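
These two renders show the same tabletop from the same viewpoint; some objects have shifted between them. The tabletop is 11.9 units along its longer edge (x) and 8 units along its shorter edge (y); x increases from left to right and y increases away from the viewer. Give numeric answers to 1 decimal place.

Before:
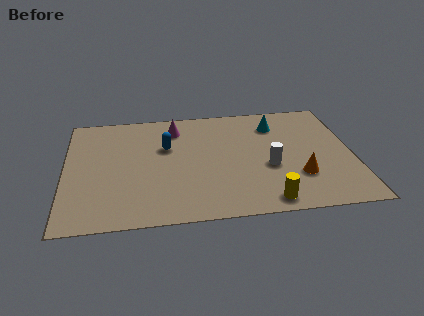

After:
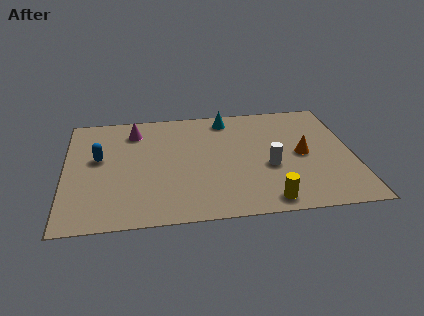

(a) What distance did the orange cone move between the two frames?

1.5

From (9.6, 2.4) to (9.8, 3.9), the orange cone covered √(0.2² + 1.5²) ≈ 1.5 units.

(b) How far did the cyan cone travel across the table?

2.1

The cyan cone was near (8.8, 6.2) before and (6.8, 6.9) after, so it travelled √(2.0² + 0.7²) ≈ 2.1 units.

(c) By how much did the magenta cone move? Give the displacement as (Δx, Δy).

(-1.7, 0.0)

The magenta cone started near (4.6, 6.4) and ended near (2.9, 6.4).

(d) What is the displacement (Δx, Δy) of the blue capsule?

(-2.8, -0.5)

The blue capsule was at about (4.2, 5.1) and moved to about (1.4, 4.6).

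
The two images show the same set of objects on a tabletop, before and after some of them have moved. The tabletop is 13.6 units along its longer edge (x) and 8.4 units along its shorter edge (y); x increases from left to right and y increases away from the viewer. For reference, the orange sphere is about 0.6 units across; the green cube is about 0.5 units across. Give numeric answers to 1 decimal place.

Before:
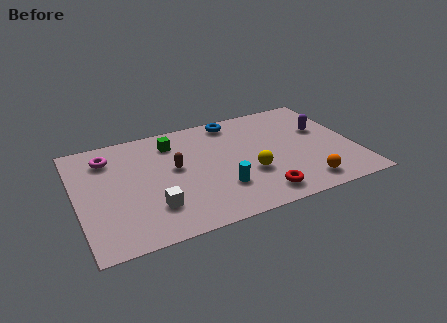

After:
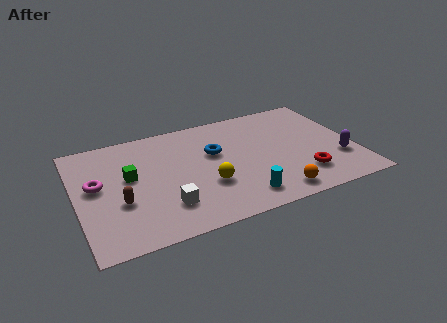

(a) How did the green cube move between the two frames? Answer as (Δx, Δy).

(-2.3, -1.9)

The green cube was at about (4.9, 6.7) and moved to about (2.6, 4.8).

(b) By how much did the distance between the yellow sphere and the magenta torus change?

-2.0

They were about 7.5 units apart before and 5.5 after — 2.0 units closer together.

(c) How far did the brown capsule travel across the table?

3.2

The brown capsule was near (4.8, 4.7) before and (2.0, 3.1) after, so it travelled √(2.8² + 1.6²) ≈ 3.2 units.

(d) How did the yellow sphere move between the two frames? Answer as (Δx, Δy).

(-2.1, -0.1)

The yellow sphere started near (8.3, 3.0) and ended near (6.2, 2.9).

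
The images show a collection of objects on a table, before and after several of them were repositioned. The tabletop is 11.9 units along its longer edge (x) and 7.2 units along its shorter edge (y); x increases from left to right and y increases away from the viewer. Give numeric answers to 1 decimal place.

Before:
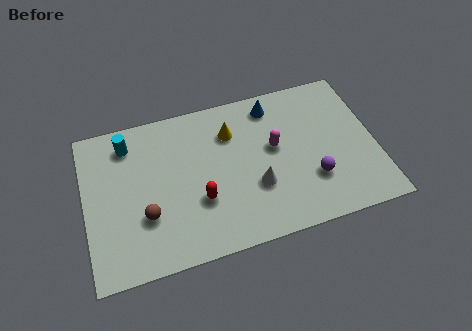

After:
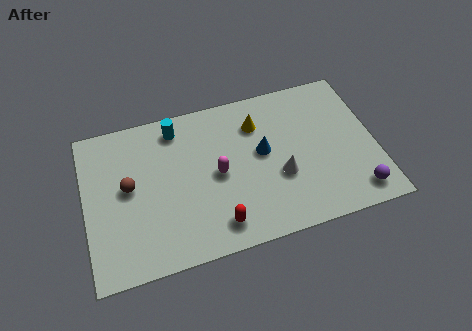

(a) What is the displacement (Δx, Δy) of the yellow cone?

(1.1, 0.1)

The yellow cone was at about (6.1, 5.3) and moved to about (7.2, 5.4).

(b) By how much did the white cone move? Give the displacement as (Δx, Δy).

(1.0, 0.2)

The white cone was at about (6.9, 2.5) and moved to about (7.9, 2.7).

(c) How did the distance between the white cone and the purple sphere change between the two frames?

+1.1

The distance was about 2.3 in the first image and 3.4 in the second, so they moved 1.1 units further apart.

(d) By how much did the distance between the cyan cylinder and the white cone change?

-0.8

The distance was about 6.0 in the first image and 5.2 in the second, so they moved 0.8 units closer together.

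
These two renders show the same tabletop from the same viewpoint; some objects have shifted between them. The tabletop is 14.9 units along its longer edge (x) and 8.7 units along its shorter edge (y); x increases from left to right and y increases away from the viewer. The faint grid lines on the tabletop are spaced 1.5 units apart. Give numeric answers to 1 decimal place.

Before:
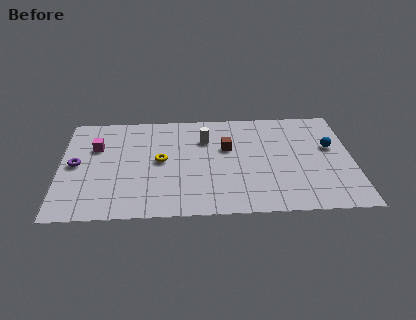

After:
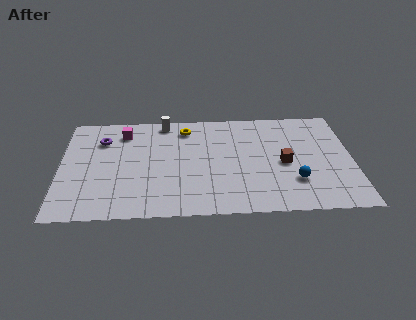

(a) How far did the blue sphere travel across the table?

3.3

From (13.8, 5.2) to (11.9, 2.5), the blue sphere covered √(1.9² + 2.7²) ≈ 3.3 units.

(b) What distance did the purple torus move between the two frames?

2.4

The purple torus moved from about (0.8, 4.4) to (2.1, 6.4), a distance of √(1.3² + 2.0²) ≈ 2.4.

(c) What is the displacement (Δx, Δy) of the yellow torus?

(1.3, 2.7)

From the two frames, the yellow torus sits at roughly (5.1, 4.5) before and (6.4, 7.2) after.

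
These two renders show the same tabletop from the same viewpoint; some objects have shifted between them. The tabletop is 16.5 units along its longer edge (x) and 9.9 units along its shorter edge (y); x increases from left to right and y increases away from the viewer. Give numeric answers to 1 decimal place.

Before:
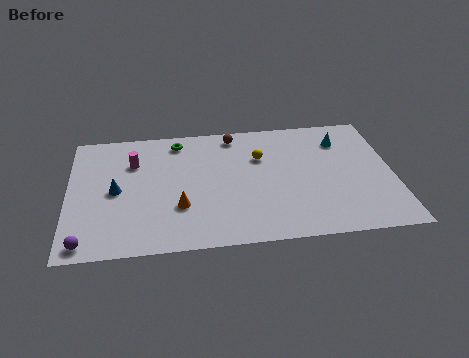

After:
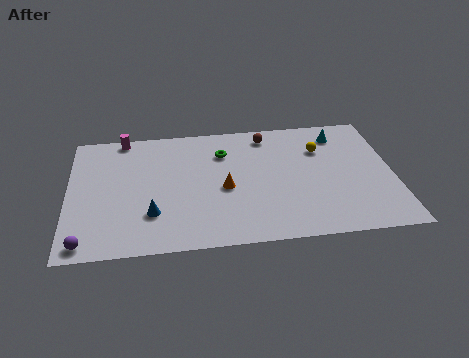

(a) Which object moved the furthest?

the yellow sphere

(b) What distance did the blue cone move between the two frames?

2.7

The blue cone moved from about (2.4, 4.8) to (4.2, 2.8), a distance of √(1.8² + 2.0²) ≈ 2.7.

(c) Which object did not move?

the purple sphere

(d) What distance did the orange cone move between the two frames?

2.6

The orange cone moved from about (5.6, 3.2) to (7.9, 4.4), a distance of √(2.3² + 1.2²) ≈ 2.6.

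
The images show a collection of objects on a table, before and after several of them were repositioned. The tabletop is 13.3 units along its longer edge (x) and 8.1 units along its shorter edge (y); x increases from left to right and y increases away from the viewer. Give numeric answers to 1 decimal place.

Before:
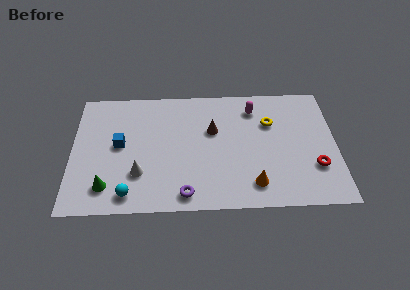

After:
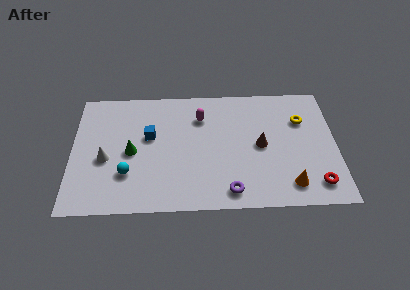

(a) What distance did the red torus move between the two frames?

1.1

The red torus moved from about (12.2, 2.5) to (12.2, 1.4), a distance of √(0.0² + 1.1²) ≈ 1.1.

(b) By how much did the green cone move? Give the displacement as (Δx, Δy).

(1.2, 2.2)

From the two frames, the green cone sits at roughly (1.8, 1.6) before and (3.0, 3.8) after.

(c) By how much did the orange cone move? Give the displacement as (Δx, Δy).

(1.8, -0.1)

The orange cone was at about (9.1, 1.5) and moved to about (10.9, 1.4).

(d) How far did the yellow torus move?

1.6

The yellow torus moved from about (10.0, 5.5) to (11.6, 5.6), a distance of √(1.6² + 0.1²) ≈ 1.6.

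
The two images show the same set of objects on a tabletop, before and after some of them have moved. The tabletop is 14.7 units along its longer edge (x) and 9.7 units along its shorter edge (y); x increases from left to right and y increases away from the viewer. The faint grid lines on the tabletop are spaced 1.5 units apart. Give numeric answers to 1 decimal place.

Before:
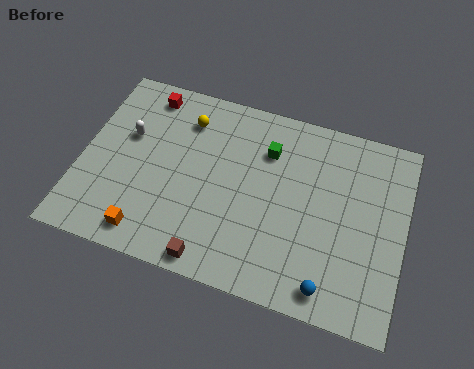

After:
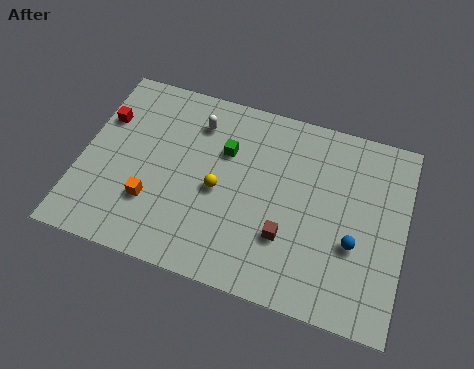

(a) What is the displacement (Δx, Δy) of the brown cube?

(3.1, 2.1)

From the two frames, the brown cube sits at roughly (6.4, 0.9) before and (9.5, 3.0) after.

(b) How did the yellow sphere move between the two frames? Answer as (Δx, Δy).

(1.8, -3.2)

The yellow sphere was at about (4.5, 7.6) and moved to about (6.3, 4.4).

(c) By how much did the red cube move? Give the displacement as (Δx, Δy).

(-1.8, -1.8)

From the two frames, the red cube sits at roughly (2.6, 8.4) before and (0.8, 6.6) after.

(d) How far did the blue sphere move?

2.6

The blue sphere was near (11.6, 1.2) before and (12.5, 3.6) after, so it travelled √(0.9² + 2.4²) ≈ 2.6 units.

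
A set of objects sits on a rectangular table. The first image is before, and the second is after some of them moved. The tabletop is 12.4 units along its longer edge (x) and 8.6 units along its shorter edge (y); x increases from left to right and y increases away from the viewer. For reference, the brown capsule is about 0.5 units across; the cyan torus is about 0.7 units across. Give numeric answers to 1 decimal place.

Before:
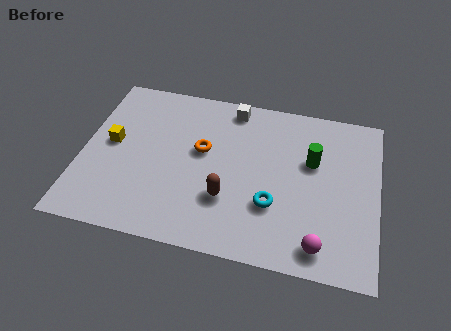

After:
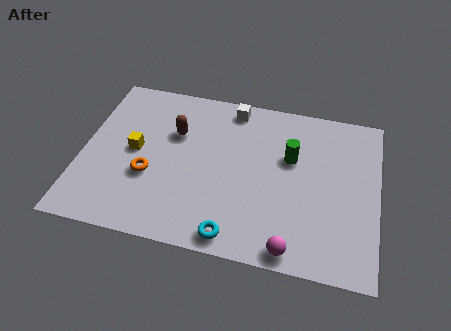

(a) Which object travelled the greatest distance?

the brown capsule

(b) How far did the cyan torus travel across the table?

2.4

From (8.1, 2.8) to (6.6, 0.9), the cyan torus covered √(1.5² + 1.9²) ≈ 2.4 units.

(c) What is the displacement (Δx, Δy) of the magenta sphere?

(-1.1, -0.4)

The magenta sphere started near (10.1, 1.2) and ended near (9.0, 0.8).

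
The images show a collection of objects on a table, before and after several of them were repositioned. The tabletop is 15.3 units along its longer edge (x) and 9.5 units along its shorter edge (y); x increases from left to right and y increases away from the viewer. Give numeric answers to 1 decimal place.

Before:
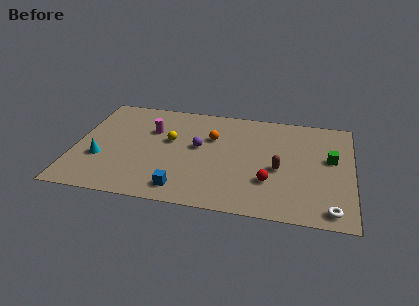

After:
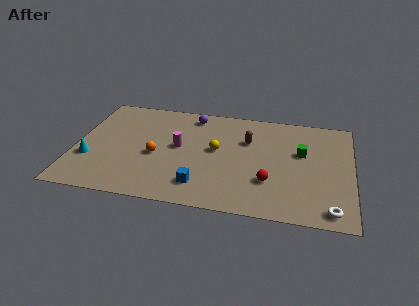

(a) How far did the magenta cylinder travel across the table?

2.1

The magenta cylinder moved from about (4.1, 6.4) to (5.7, 5.1), a distance of √(1.6² + 1.3²) ≈ 2.1.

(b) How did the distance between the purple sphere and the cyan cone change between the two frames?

+1.7

They were about 5.7 units apart before and 7.4 after — 1.7 units further apart.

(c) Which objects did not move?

the white torus and the red sphere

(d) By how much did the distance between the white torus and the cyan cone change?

+0.6

They were about 12.9 units apart before and 13.5 after — 0.6 units further apart.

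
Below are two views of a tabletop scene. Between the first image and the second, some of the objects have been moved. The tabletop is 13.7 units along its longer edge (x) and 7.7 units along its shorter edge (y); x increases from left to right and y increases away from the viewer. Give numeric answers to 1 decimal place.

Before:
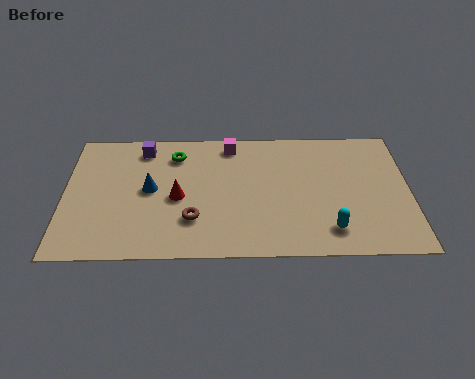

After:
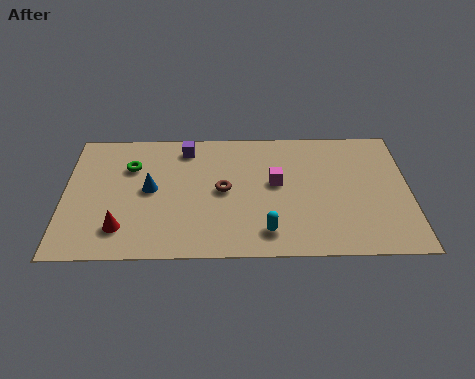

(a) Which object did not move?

the blue cone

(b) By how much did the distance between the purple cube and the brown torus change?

-1.7

They were about 4.7 units apart before and 3.0 after — 1.7 units closer together.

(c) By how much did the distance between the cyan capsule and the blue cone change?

-2.2

They were about 7.5 units apart before and 5.3 after — 2.2 units closer together.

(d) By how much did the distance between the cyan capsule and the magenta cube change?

-3.6

They were about 6.5 units apart before and 2.9 after — 3.6 units closer together.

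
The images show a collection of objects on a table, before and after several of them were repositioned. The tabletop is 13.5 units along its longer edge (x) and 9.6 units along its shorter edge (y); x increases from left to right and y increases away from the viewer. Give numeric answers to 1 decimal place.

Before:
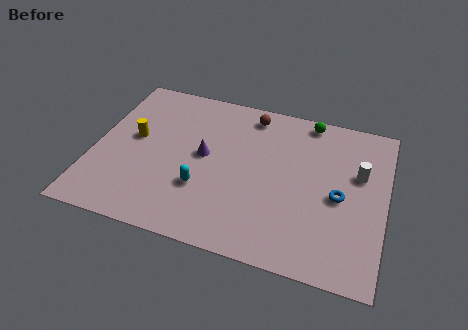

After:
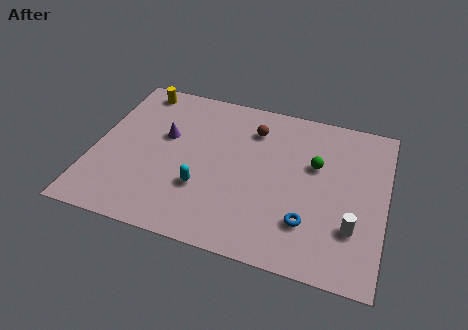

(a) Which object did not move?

the cyan capsule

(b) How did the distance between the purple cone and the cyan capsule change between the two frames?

+1.4

They were about 2.0 units apart before and 3.4 after — 1.4 units further apart.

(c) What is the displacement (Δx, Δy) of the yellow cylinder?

(-0.2, 3.2)

From the two frames, the yellow cylinder sits at roughly (1.8, 5.3) before and (1.6, 8.5) after.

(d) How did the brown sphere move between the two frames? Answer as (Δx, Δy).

(0.2, -0.9)

The brown sphere started near (7.0, 8.3) and ended near (7.2, 7.4).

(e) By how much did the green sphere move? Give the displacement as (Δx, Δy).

(0.5, -2.7)

The green sphere started near (9.7, 8.7) and ended near (10.2, 6.0).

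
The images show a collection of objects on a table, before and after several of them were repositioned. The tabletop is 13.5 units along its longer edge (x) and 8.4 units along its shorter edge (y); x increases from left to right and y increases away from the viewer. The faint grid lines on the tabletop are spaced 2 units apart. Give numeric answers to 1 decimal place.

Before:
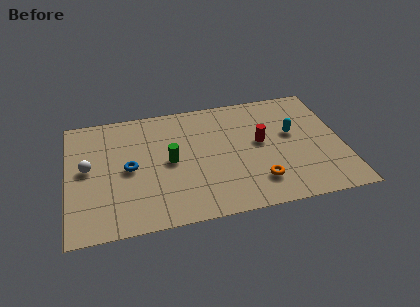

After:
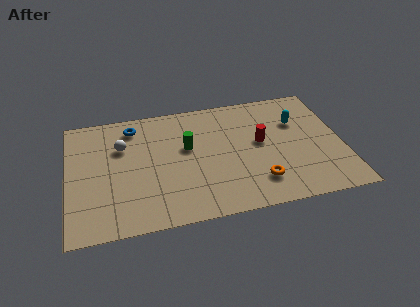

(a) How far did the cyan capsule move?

0.9

From (11.1, 4.9) to (11.4, 5.7), the cyan capsule covered √(0.3² + 0.8²) ≈ 0.9 units.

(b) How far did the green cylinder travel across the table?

1.2

The green cylinder was near (5.0, 4.2) before and (5.9, 5.0) after, so it travelled √(0.9² + 0.8²) ≈ 1.2 units.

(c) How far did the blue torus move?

2.9

The blue torus moved from about (3.0, 4.1) to (3.3, 7.0), a distance of √(0.3² + 2.9²) ≈ 2.9.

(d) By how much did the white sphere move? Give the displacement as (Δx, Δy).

(1.7, 1.2)

The white sphere started near (1.0, 4.5) and ended near (2.7, 5.7).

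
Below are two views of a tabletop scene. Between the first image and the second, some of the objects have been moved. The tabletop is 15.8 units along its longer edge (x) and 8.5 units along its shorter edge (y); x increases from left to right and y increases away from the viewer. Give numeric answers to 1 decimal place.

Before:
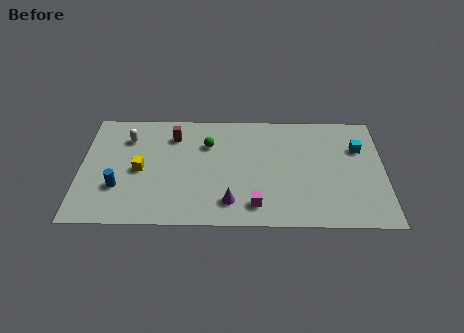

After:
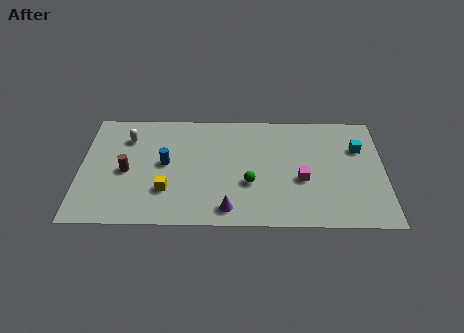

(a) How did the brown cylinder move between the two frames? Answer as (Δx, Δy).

(-2.4, -2.7)

The brown cylinder started near (4.8, 6.6) and ended near (2.4, 3.9).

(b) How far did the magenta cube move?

3.1

The magenta cube moved from about (9.1, 1.5) to (11.5, 3.4), a distance of √(2.4² + 1.9²) ≈ 3.1.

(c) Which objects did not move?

the cyan cube and the white capsule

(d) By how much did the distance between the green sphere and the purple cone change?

-2.3

The distance was about 4.5 in the first image and 2.2 in the second, so they moved 2.3 units closer together.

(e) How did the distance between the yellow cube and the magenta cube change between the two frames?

+0.6

They were about 6.5 units apart before and 7.1 after — 0.6 units further apart.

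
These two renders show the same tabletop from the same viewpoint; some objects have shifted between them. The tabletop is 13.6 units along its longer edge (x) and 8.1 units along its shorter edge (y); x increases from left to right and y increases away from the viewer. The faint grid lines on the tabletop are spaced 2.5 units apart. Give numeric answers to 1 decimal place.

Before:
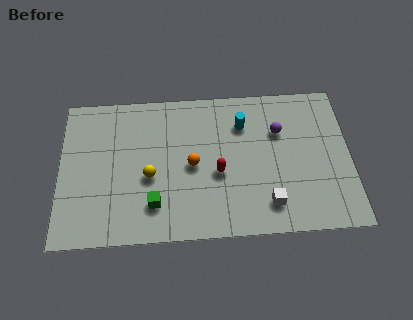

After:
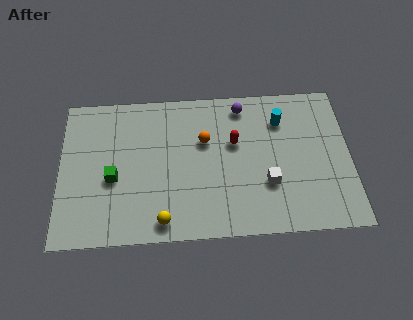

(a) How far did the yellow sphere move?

2.5

The yellow sphere was near (4.2, 3.4) before and (4.8, 1.0) after, so it travelled √(0.6² + 2.4²) ≈ 2.5 units.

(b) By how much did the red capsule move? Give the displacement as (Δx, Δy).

(0.8, 1.6)

The red capsule started near (7.4, 3.4) and ended near (8.2, 5.0).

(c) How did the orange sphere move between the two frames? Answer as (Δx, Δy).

(0.6, 1.3)

From the two frames, the orange sphere sits at roughly (6.2, 3.9) before and (6.8, 5.2) after.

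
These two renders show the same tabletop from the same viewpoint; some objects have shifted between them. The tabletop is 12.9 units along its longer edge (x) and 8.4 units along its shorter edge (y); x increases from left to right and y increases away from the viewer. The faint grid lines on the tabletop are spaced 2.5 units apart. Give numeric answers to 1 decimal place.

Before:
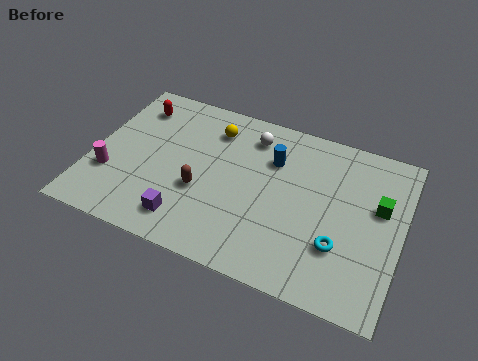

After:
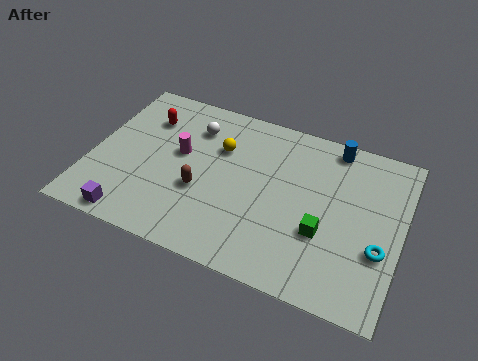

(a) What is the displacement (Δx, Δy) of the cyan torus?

(1.6, 0.4)

The cyan torus started near (10.5, 2.6) and ended near (12.1, 3.0).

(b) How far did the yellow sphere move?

1.0

From (4.8, 6.6) to (5.2, 5.7), the yellow sphere covered √(0.4² + 0.9²) ≈ 1.0 units.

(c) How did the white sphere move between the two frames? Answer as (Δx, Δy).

(-2.4, -0.4)

The white sphere started near (6.4, 6.8) and ended near (4.0, 6.4).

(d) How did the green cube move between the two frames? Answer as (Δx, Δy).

(-2.1, -2.1)

From the two frames, the green cube sits at roughly (11.9, 5.1) before and (9.8, 3.0) after.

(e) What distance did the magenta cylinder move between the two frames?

3.4

From (0.9, 2.7) to (3.6, 4.8), the magenta cylinder covered √(2.7² + 2.1²) ≈ 3.4 units.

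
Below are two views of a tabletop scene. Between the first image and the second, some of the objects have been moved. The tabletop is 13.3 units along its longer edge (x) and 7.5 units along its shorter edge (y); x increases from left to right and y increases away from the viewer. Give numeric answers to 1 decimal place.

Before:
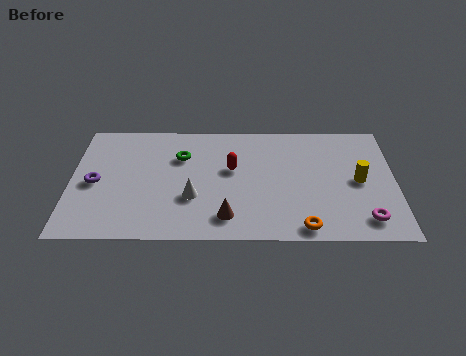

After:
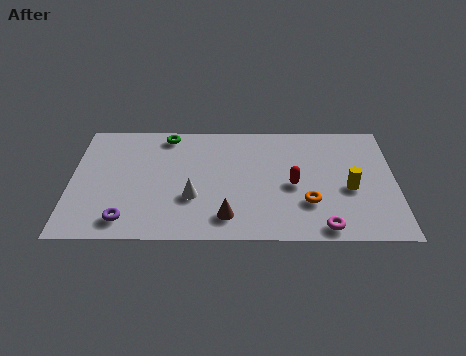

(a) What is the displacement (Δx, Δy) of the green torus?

(-0.6, 1.4)

The green torus started near (4.5, 5.2) and ended near (3.9, 6.6).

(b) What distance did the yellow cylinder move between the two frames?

0.6

From (11.8, 3.7) to (11.4, 3.2), the yellow cylinder covered √(0.4² + 0.5²) ≈ 0.6 units.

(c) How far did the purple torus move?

2.6

The purple torus was near (1.0, 3.5) before and (2.3, 1.2) after, so it travelled √(1.3² + 2.3²) ≈ 2.6 units.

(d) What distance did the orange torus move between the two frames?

1.5

The orange torus was near (9.5, 0.8) before and (9.7, 2.3) after, so it travelled √(0.2² + 1.5²) ≈ 1.5 units.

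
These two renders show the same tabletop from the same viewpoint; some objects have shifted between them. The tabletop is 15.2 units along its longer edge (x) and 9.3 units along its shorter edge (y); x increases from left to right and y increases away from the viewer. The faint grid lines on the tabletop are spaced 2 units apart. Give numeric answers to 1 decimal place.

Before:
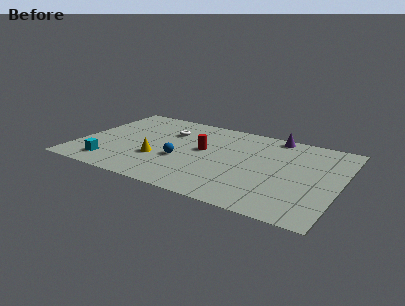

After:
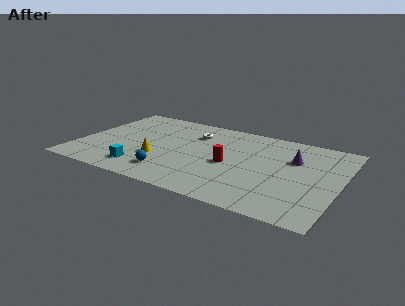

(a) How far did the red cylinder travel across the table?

2.0

The red cylinder moved from about (7.2, 5.2) to (8.9, 4.2), a distance of √(1.7² + 1.0²) ≈ 2.0.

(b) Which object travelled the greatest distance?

the purple cone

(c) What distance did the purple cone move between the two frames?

2.7

The purple cone moved from about (11.0, 8.5) to (12.4, 6.2), a distance of √(1.4² + 2.3²) ≈ 2.7.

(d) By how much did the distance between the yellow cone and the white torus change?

+0.6

They were about 3.4 units apart before and 4.0 after — 0.6 units further apart.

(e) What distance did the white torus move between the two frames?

1.5

From (4.9, 6.6) to (6.4, 6.9), the white torus covered √(1.5² + 0.3²) ≈ 1.5 units.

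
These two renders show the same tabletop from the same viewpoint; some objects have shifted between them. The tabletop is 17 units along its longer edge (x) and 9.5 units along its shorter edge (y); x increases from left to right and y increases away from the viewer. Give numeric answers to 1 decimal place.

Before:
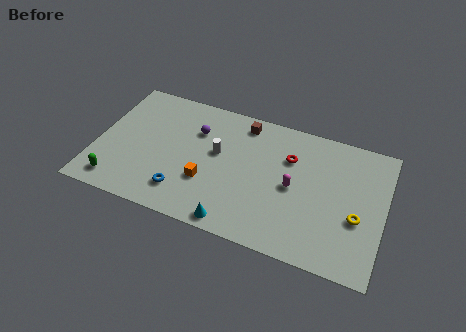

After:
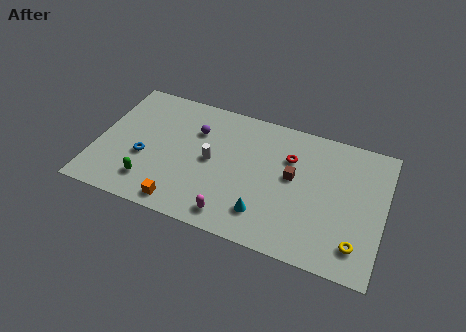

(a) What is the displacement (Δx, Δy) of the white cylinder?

(-0.3, -0.7)

The white cylinder was at about (7.1, 5.5) and moved to about (6.8, 4.8).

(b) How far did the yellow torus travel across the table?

1.8

From (15.5, 3.7) to (15.6, 1.9), the yellow torus covered √(0.1² + 1.8²) ≈ 1.8 units.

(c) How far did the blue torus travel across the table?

3.0

From (5.4, 2.0) to (2.9, 3.7), the blue torus covered √(2.5² + 1.7²) ≈ 3.0 units.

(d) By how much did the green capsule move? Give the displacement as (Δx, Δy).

(1.9, 0.6)

The green capsule started near (1.5, 1.4) and ended near (3.4, 2.0).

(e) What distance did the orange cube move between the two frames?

2.5

From (6.7, 3.2) to (5.4, 1.1), the orange cube covered √(1.3² + 2.1²) ≈ 2.5 units.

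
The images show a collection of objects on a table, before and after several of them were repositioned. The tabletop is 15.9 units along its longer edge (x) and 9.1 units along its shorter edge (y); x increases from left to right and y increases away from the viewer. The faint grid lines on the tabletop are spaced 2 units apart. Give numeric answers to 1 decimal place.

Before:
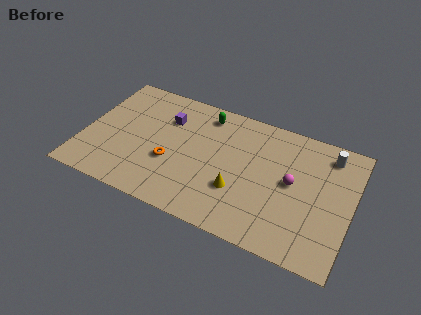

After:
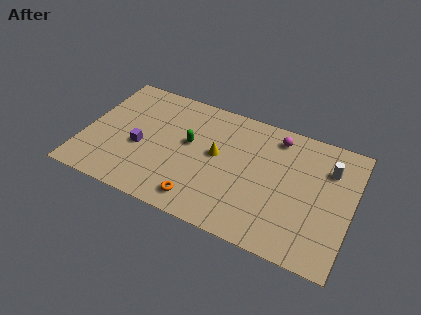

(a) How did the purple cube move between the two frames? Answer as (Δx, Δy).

(-1.3, -2.7)

The purple cube started near (4.7, 6.5) and ended near (3.4, 3.8).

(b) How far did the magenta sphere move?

3.1

The magenta sphere moved from about (12.4, 4.8) to (11.2, 7.7), a distance of √(1.2² + 2.9²) ≈ 3.1.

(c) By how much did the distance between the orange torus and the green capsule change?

-0.6

Before: roughly 4.6 units apart; after: 4.0. That's 0.6 units closer together.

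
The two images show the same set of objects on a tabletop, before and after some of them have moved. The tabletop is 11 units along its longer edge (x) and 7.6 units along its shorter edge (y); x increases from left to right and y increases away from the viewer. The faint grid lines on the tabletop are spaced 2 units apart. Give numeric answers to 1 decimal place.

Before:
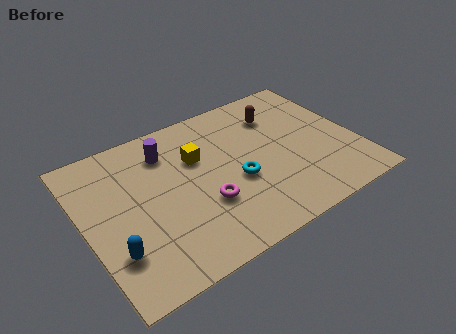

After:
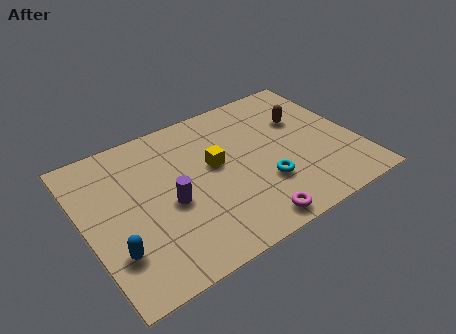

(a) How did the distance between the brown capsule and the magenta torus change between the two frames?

+0.4

The distance was about 4.8 in the first image and 5.2 in the second, so they moved 0.4 units further apart.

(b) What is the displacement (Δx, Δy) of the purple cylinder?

(-0.3, -2.6)

From the two frames, the purple cylinder sits at roughly (3.6, 5.9) before and (3.3, 3.3) after.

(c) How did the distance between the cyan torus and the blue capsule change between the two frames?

+0.9

Before: roughly 5.2 units apart; after: 6.1. That's 0.9 units further apart.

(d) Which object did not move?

the blue capsule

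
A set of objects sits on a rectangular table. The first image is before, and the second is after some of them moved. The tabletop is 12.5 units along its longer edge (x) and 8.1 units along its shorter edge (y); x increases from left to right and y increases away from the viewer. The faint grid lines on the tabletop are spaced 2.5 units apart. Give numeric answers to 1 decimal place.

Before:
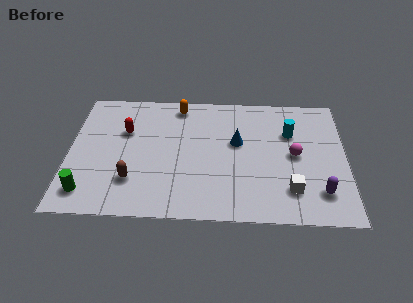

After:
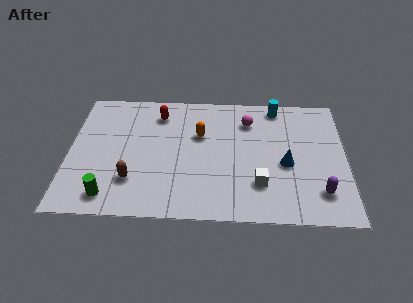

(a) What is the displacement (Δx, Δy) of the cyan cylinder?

(-0.6, 1.7)

The cyan cylinder started near (10.0, 5.5) and ended near (9.4, 7.2).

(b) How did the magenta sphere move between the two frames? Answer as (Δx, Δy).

(-2.1, 2.1)

From the two frames, the magenta sphere sits at roughly (10.2, 4.1) before and (8.1, 6.2) after.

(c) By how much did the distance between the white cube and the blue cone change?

-2.0

They were about 3.8 units apart before and 1.8 after — 2.0 units closer together.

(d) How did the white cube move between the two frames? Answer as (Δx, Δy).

(-1.4, 0.3)

The white cube started near (10.0, 1.9) and ended near (8.6, 2.2).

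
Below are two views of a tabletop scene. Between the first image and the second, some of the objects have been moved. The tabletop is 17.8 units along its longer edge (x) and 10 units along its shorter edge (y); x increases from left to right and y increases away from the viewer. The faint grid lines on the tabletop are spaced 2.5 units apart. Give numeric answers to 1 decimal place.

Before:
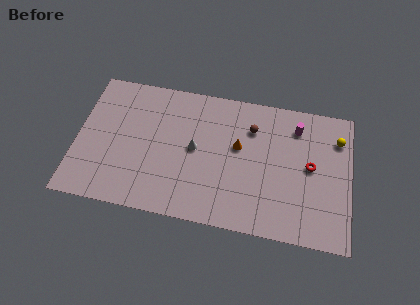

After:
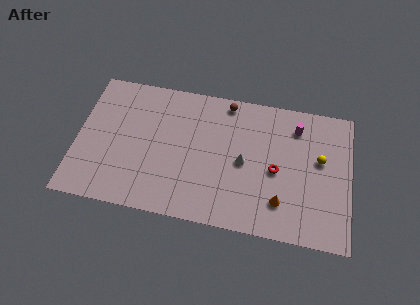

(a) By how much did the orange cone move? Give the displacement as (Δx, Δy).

(2.9, -3.5)

From the two frames, the orange cone sits at roughly (10.5, 5.9) before and (13.4, 2.4) after.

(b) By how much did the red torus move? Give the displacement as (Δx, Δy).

(-2.2, -0.7)

The red torus was at about (15.2, 5.3) and moved to about (13.0, 4.6).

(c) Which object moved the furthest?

the orange cone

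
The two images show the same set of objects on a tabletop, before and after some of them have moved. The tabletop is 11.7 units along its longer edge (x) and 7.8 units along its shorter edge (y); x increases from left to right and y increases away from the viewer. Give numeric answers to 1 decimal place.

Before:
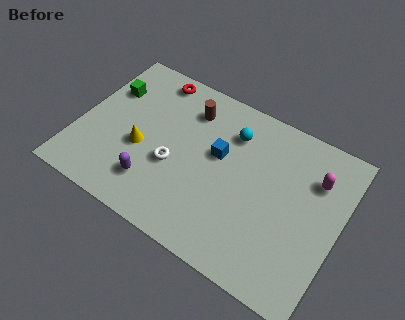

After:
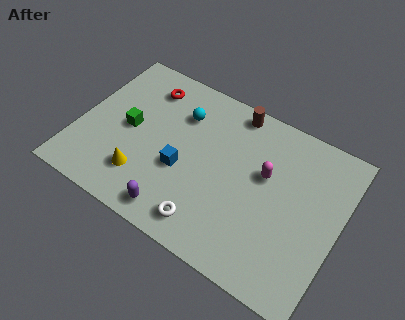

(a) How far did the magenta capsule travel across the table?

2.3

From (10.4, 5.6) to (8.3, 4.7), the magenta capsule covered √(2.1² + 0.9²) ≈ 2.3 units.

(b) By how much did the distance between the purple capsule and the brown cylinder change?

+1.8

Before: roughly 4.4 units apart; after: 6.2. That's 1.8 units further apart.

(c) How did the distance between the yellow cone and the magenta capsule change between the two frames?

-2.1

The distance was about 7.9 in the first image and 5.8 in the second, so they moved 2.1 units closer together.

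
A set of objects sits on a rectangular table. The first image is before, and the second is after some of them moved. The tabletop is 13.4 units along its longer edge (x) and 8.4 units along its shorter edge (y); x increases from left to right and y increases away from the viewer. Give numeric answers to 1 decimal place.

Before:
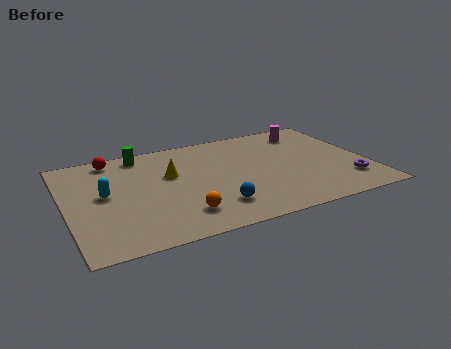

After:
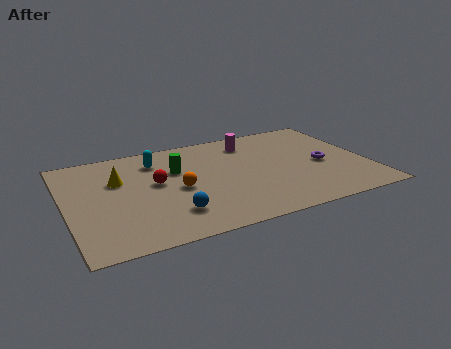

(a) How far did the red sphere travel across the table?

3.2

From (2.3, 7.4) to (4.0, 4.7), the red sphere covered √(1.7² + 2.7²) ≈ 3.2 units.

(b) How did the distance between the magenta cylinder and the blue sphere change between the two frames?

-0.7

The distance was about 7.0 in the first image and 6.3 in the second, so they moved 0.7 units closer together.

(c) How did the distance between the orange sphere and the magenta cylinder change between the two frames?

-3.6

Before: roughly 8.2 units apart; after: 4.6. That's 3.6 units closer together.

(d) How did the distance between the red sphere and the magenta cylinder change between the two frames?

-3.9

Before: roughly 8.9 units apart; after: 5.0. That's 3.9 units closer together.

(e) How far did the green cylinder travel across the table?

2.4

The green cylinder moved from about (3.6, 7.4) to (5.0, 5.5), a distance of √(1.4² + 1.9²) ≈ 2.4.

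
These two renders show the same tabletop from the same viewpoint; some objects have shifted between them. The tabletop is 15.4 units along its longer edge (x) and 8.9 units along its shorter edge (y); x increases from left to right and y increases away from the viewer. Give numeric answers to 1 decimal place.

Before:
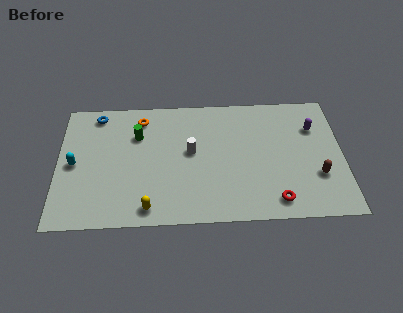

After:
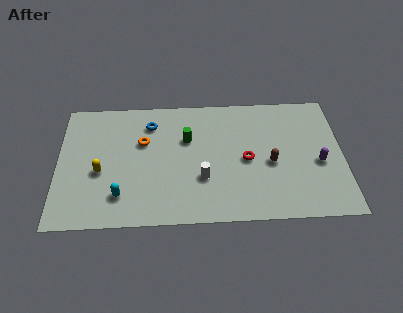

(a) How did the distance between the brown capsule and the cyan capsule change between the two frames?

-4.9

They were about 13.2 units apart before and 8.3 after — 4.9 units closer together.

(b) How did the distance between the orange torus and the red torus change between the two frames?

-3.6

They were about 9.4 units apart before and 5.8 after — 3.6 units closer together.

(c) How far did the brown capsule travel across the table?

2.7

From (14.0, 2.9) to (11.5, 3.9), the brown capsule covered √(2.5² + 1.0²) ≈ 2.7 units.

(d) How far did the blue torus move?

3.0

The blue torus moved from about (2.1, 7.8) to (5.0, 7.0), a distance of √(2.9² + 0.8²) ≈ 3.0.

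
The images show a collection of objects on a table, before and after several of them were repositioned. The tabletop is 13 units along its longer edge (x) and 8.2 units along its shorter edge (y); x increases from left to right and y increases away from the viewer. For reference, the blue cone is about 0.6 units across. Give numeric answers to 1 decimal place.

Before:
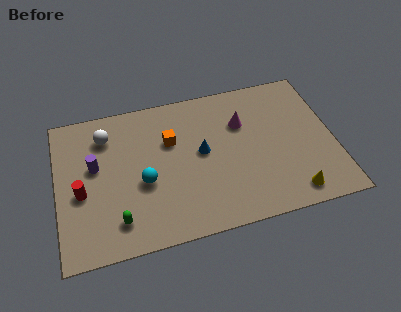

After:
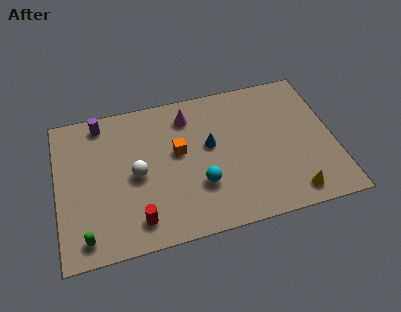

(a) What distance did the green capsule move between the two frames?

1.6

The green capsule was near (2.7, 1.6) before and (1.2, 1.1) after, so it travelled √(1.5² + 0.5²) ≈ 1.6 units.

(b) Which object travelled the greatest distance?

the red cylinder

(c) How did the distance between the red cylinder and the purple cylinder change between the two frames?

+4.5

Before: roughly 1.5 units apart; after: 6.0. That's 4.5 units further apart.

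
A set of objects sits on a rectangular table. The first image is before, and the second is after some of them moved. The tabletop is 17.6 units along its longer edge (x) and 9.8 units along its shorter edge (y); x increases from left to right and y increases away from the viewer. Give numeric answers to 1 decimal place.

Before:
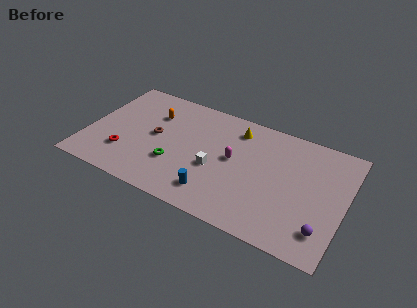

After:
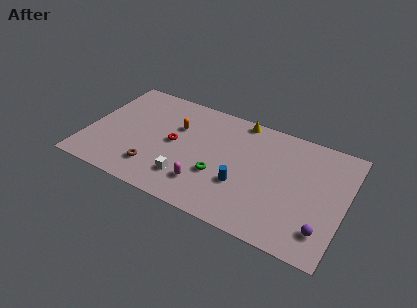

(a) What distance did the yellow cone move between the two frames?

1.0

The yellow cone was near (9.9, 8.0) before and (10.0, 9.0) after, so it travelled √(0.1² + 1.0²) ≈ 1.0 units.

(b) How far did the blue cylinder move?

2.3

The blue cylinder was near (9.1, 1.9) before and (10.8, 3.4) after, so it travelled √(1.7² + 1.5²) ≈ 2.3 units.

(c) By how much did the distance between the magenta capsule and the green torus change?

-2.9

They were about 4.3 units apart before and 1.4 after — 2.9 units closer together.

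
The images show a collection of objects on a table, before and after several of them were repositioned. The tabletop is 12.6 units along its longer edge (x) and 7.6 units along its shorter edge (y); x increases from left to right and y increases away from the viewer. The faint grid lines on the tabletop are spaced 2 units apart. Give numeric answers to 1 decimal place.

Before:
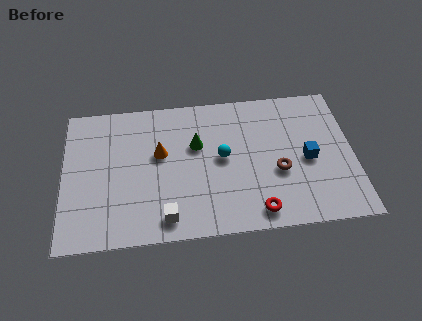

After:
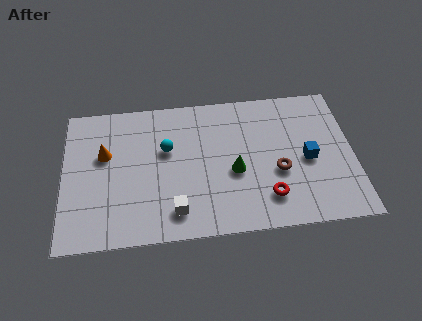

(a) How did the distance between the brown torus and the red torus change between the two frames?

-0.8

Before: roughly 2.2 units apart; after: 1.4. That's 0.8 units closer together.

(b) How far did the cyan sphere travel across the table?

2.5

The cyan sphere was near (6.9, 4.0) before and (4.5, 4.7) after, so it travelled √(2.4² + 0.7²) ≈ 2.5 units.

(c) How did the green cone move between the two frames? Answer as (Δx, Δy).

(1.6, -1.6)

From the two frames, the green cone sits at roughly (5.8, 4.8) before and (7.4, 3.2) after.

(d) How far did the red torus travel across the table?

0.9

From (8.3, 1.0) to (8.8, 1.7), the red torus covered √(0.5² + 0.7²) ≈ 0.9 units.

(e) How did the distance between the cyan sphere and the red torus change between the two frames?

+1.9

They were about 3.3 units apart before and 5.2 after — 1.9 units further apart.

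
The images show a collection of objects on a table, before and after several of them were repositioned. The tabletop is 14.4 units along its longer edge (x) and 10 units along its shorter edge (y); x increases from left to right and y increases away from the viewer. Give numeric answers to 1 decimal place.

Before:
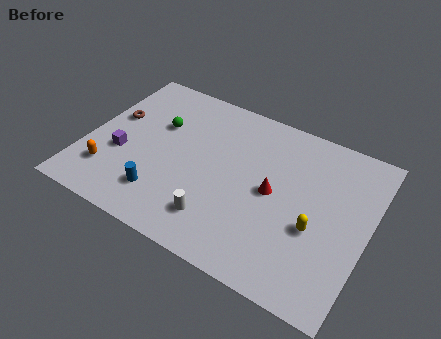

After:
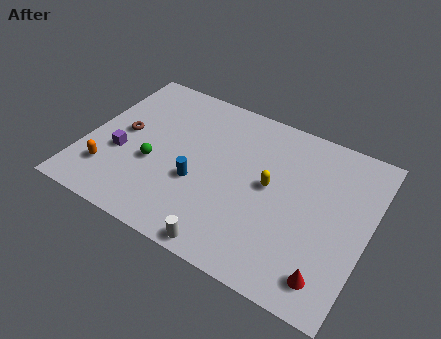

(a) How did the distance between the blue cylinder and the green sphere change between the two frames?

-2.1

They were about 4.4 units apart before and 2.3 after — 2.1 units closer together.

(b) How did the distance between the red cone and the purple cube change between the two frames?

+3.4

Before: roughly 7.8 units apart; after: 11.2. That's 3.4 units further apart.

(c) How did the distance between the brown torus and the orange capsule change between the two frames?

-0.8

They were about 3.6 units apart before and 2.8 after — 0.8 units closer together.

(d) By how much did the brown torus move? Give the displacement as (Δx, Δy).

(0.7, -0.8)

The brown torus started near (1.1, 6.0) and ended near (1.8, 5.2).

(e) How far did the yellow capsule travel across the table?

2.9

From (11.9, 3.9) to (9.4, 5.3), the yellow capsule covered √(2.5² + 1.4²) ≈ 2.9 units.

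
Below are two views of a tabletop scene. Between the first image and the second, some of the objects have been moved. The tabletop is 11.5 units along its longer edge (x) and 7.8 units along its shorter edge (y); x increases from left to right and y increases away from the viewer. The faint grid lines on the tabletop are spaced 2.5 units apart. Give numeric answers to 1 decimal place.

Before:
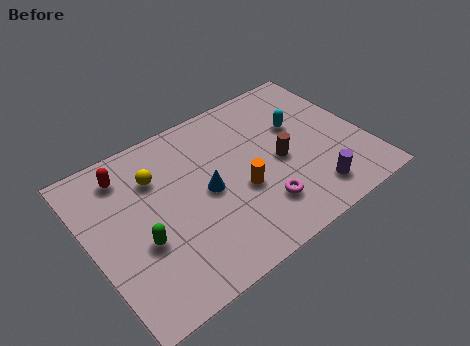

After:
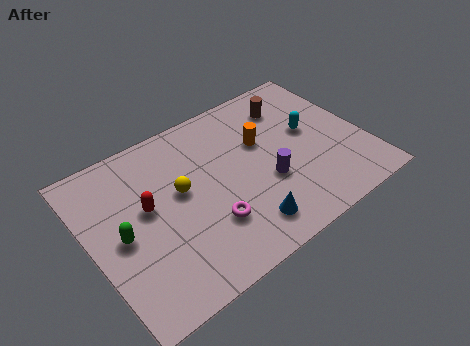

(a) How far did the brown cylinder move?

2.7

The brown cylinder moved from about (7.9, 3.6) to (8.9, 6.1), a distance of √(1.0² + 2.5²) ≈ 2.7.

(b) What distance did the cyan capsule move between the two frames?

0.6

The cyan capsule moved from about (9.0, 4.9) to (9.4, 4.4), a distance of √(0.4² + 0.5²) ≈ 0.6.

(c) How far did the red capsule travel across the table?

2.1

From (1.9, 6.4) to (2.4, 4.4), the red capsule covered √(0.5² + 2.0²) ≈ 2.1 units.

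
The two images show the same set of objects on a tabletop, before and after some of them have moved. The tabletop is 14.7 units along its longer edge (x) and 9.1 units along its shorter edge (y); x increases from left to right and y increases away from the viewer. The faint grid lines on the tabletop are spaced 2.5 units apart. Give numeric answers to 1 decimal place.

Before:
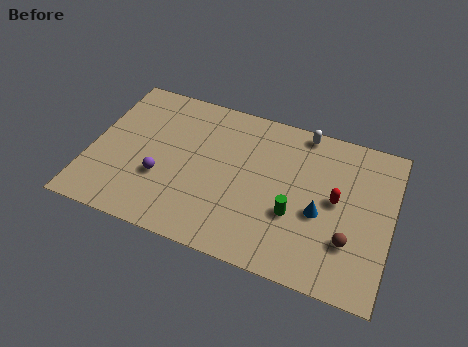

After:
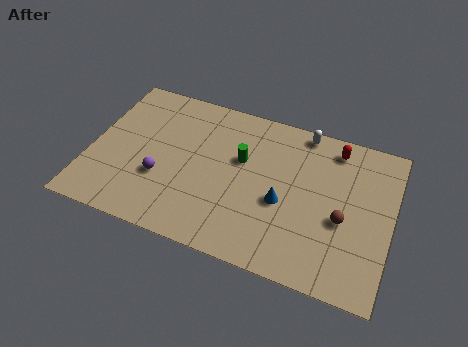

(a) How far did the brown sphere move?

1.2

The brown sphere was near (12.8, 2.7) before and (12.4, 3.8) after, so it travelled √(0.4² + 1.1²) ≈ 1.2 units.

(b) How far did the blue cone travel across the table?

1.8

The blue cone was near (11.3, 3.8) before and (9.5, 3.8) after, so it travelled √(1.8² + 0.0²) ≈ 1.8 units.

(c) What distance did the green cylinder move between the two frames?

3.6

The green cylinder was near (10.1, 3.3) before and (7.3, 5.6) after, so it travelled √(2.8² + 2.3²) ≈ 3.6 units.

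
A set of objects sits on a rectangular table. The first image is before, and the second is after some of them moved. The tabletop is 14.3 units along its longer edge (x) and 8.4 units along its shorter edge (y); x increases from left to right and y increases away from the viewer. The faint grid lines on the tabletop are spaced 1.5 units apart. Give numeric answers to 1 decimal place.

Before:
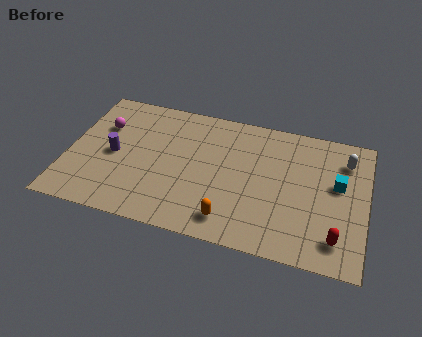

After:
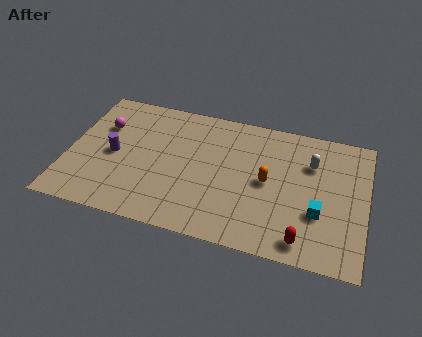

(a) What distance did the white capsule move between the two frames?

1.7

The white capsule was near (13.2, 6.5) before and (11.6, 5.9) after, so it travelled √(1.6² + 0.6²) ≈ 1.7 units.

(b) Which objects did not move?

the purple cylinder and the magenta sphere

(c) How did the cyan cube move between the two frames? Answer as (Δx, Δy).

(-0.8, -2.0)

The cyan cube was at about (12.9, 4.9) and moved to about (12.1, 2.9).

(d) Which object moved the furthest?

the orange capsule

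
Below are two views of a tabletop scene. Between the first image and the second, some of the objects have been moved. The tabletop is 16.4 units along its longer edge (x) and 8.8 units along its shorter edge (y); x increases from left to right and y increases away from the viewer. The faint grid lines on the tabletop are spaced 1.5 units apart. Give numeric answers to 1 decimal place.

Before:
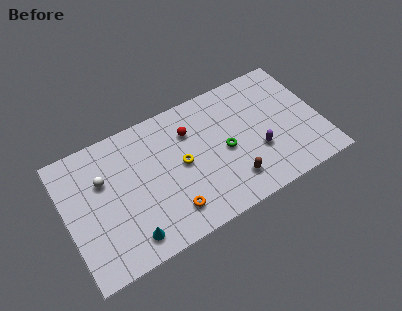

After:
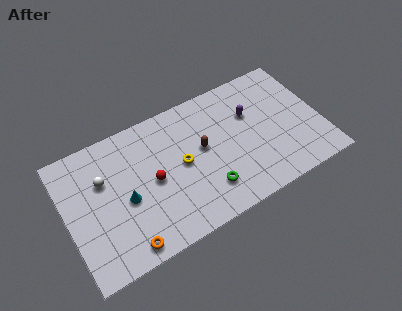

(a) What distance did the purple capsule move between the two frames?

2.7

The purple capsule moved from about (12.2, 3.1) to (12.1, 5.8), a distance of √(0.1² + 2.7²) ≈ 2.7.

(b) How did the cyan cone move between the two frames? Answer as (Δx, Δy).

(0.1, 2.5)

The cyan cone was at about (3.6, 1.4) and moved to about (3.7, 3.9).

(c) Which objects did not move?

the white sphere and the yellow torus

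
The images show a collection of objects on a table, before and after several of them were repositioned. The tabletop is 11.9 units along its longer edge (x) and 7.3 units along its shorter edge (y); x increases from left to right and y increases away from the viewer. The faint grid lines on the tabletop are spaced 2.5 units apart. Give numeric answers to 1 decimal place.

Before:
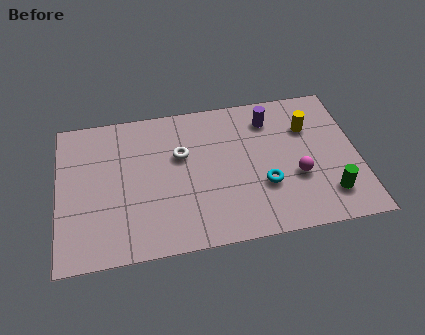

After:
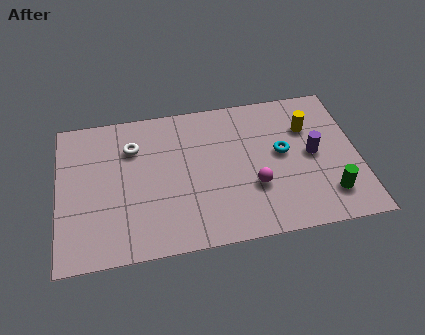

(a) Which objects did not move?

the green cylinder and the yellow cylinder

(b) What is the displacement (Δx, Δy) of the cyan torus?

(0.8, 1.5)

The cyan torus was at about (8.1, 2.5) and moved to about (8.9, 4.0).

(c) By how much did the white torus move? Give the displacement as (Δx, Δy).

(-1.9, 0.7)

The white torus was at about (4.9, 4.6) and moved to about (3.0, 5.3).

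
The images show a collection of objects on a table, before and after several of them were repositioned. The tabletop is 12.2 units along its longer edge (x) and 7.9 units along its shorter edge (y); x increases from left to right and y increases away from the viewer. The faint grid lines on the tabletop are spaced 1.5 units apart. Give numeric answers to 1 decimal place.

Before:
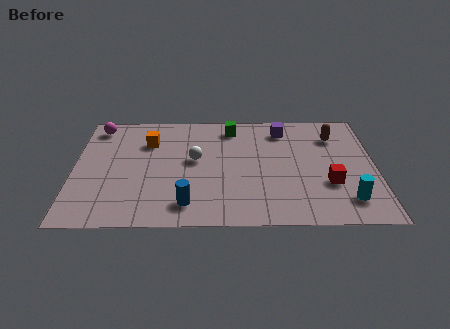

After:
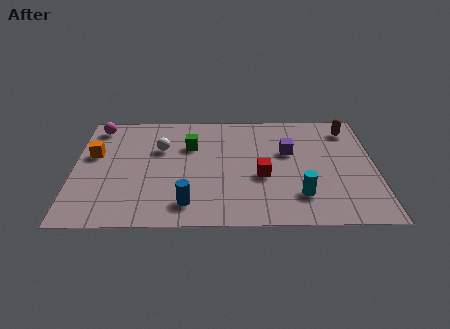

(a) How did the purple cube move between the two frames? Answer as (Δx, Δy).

(0.2, -1.6)

The purple cube started near (8.5, 6.5) and ended near (8.7, 4.9).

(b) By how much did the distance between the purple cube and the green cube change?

+1.9

Before: roughly 2.1 units apart; after: 4.0. That's 1.9 units further apart.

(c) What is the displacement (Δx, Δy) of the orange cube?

(-2.2, -0.9)

From the two frames, the orange cube sits at roughly (3.0, 5.7) before and (0.8, 4.8) after.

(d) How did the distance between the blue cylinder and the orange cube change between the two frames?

+0.5

The distance was about 4.6 in the first image and 5.1 in the second, so they moved 0.5 units further apart.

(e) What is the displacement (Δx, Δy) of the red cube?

(-2.7, 0.5)

The red cube started near (10.3, 2.7) and ended near (7.6, 3.2).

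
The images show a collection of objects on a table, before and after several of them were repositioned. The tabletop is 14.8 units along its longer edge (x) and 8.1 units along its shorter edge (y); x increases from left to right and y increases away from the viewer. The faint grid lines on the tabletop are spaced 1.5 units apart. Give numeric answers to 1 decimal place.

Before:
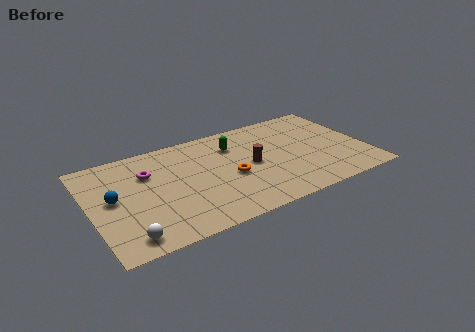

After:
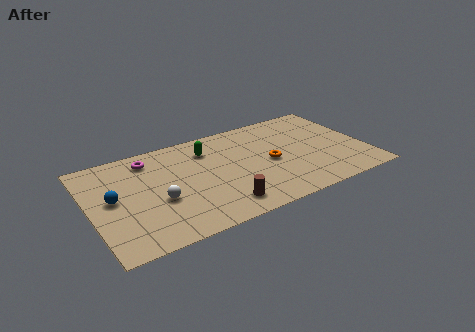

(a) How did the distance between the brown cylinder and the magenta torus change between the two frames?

+0.6

The distance was about 5.6 in the first image and 6.2 in the second, so they moved 0.6 units further apart.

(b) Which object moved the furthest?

the brown cylinder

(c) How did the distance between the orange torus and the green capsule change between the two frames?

+1.4

The distance was about 2.5 in the first image and 3.9 in the second, so they moved 1.4 units further apart.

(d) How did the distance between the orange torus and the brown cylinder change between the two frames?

+2.5

The distance was about 1.3 in the first image and 3.8 in the second, so they moved 2.5 units further apart.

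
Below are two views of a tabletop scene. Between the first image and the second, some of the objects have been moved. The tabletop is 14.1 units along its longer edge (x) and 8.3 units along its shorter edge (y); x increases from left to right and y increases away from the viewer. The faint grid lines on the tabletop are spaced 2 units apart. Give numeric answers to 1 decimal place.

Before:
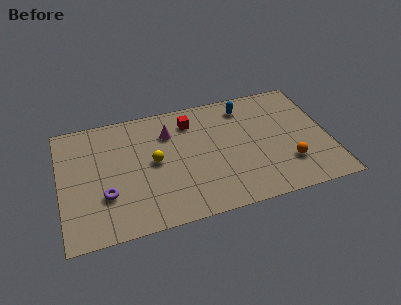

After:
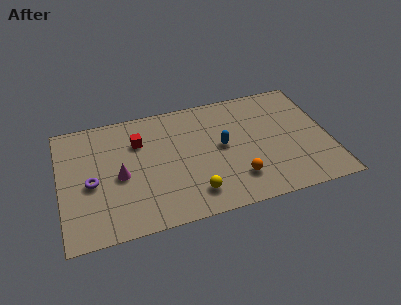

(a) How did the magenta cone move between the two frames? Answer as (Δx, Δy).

(-2.7, -2.3)

From the two frames, the magenta cone sits at roughly (5.8, 6.1) before and (3.1, 3.8) after.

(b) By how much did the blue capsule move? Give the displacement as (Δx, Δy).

(-1.4, -2.5)

The blue capsule was at about (9.9, 6.9) and moved to about (8.5, 4.4).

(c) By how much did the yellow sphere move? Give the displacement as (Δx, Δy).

(1.9, -2.7)

From the two frames, the yellow sphere sits at roughly (4.9, 4.3) before and (6.8, 1.6) after.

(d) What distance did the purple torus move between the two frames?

1.2

The purple torus was near (2.3, 2.7) before and (1.6, 3.7) after, so it travelled √(0.7² + 1.0²) ≈ 1.2 units.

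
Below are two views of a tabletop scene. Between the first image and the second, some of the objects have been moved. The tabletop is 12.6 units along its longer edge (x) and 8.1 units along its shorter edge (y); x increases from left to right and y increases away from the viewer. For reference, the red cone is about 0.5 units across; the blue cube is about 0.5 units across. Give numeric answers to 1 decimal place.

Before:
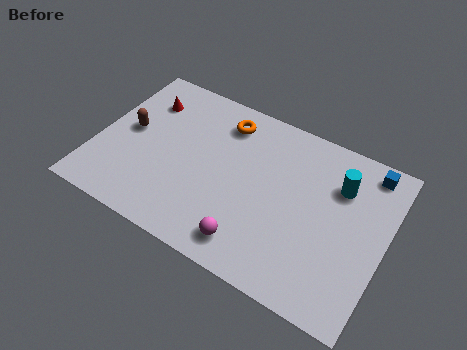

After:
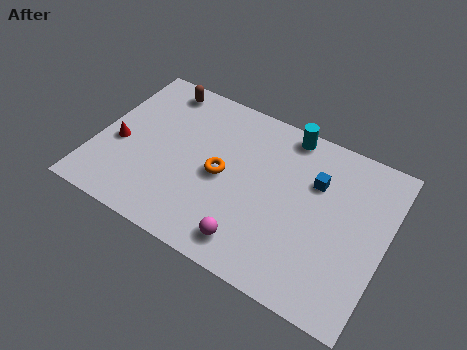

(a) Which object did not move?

the magenta sphere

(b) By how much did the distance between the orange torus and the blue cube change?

-2.1

The distance was about 6.3 in the first image and 4.2 in the second, so they moved 2.1 units closer together.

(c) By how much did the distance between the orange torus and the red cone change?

+1.0

The distance was about 3.5 in the first image and 4.5 in the second, so they moved 1.0 units further apart.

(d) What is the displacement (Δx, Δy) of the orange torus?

(0.3, -2.7)

The orange torus started near (5.2, 6.6) and ended near (5.5, 3.9).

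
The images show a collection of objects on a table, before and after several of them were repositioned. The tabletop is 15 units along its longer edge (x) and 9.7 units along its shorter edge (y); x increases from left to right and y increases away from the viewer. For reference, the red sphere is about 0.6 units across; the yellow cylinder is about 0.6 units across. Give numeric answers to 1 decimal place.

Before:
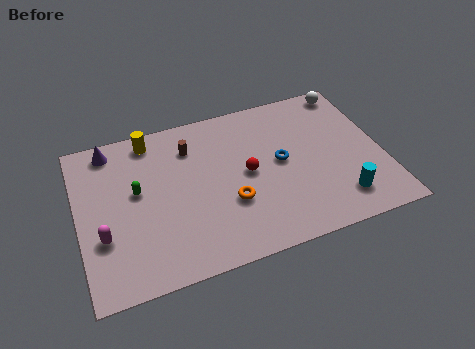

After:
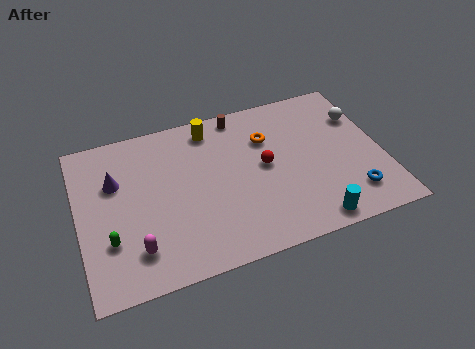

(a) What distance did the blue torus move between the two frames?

4.5

The blue torus was near (10.0, 5.1) before and (13.2, 2.0) after, so it travelled √(3.2² + 3.1²) ≈ 4.5 units.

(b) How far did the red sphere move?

0.9

The red sphere was near (8.3, 4.9) before and (9.2, 5.1) after, so it travelled √(0.9² + 0.2²) ≈ 0.9 units.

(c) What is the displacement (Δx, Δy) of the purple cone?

(0.1, -2.1)

From the two frames, the purple cone sits at roughly (1.8, 8.5) before and (1.9, 6.4) after.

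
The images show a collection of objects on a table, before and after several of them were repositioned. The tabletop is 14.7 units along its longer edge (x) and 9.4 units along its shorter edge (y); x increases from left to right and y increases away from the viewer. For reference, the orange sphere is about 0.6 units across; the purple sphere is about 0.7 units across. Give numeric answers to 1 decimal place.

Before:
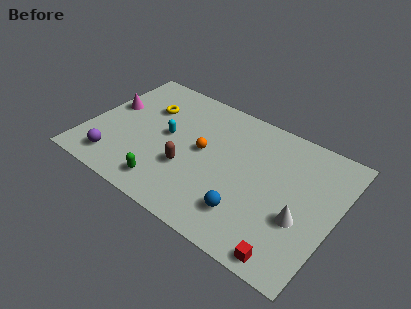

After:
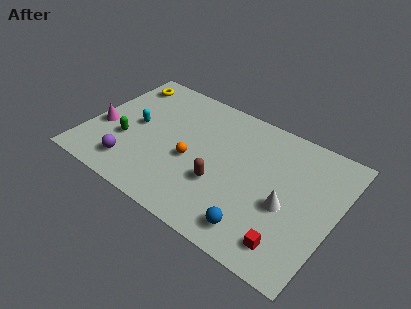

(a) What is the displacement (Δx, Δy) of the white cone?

(-0.9, 0.4)

From the two frames, the white cone sits at roughly (12.9, 3.5) before and (12.0, 3.9) after.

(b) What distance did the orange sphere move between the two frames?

1.1

The orange sphere was near (6.8, 5.0) before and (6.3, 4.0) after, so it travelled √(0.5² + 1.0²) ≈ 1.1 units.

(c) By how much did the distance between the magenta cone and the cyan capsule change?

-1.5

They were about 3.6 units apart before and 2.1 after — 1.5 units closer together.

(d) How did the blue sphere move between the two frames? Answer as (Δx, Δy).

(0.7, -0.7)

The blue sphere was at about (10.0, 2.2) and moved to about (10.7, 1.5).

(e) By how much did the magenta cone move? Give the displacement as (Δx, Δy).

(-0.1, -1.8)

The magenta cone was at about (1.0, 5.5) and moved to about (0.9, 3.7).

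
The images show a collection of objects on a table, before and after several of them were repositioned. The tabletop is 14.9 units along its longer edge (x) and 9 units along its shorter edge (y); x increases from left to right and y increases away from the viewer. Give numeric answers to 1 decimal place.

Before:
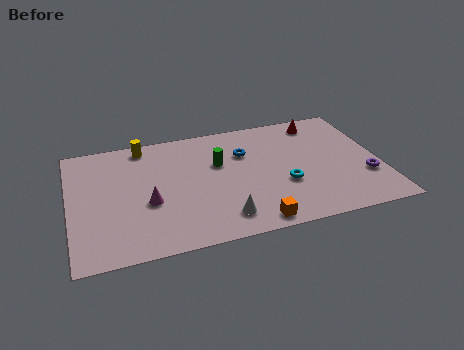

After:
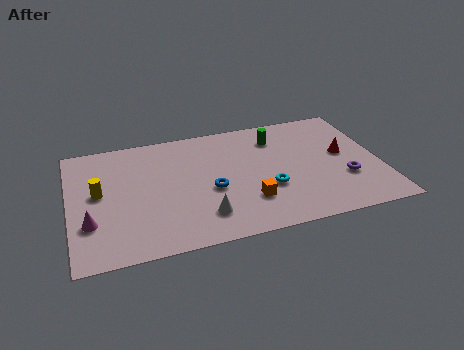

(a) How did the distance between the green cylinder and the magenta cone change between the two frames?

+6.0

The distance was about 4.1 in the first image and 10.1 in the second, so they moved 6.0 units further apart.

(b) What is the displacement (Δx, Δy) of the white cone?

(-0.9, 0.4)

From the two frames, the white cone sits at roughly (7.1, 1.6) before and (6.2, 2.0) after.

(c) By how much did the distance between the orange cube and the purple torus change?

-1.2

Before: roughly 5.9 units apart; after: 4.7. That's 1.2 units closer together.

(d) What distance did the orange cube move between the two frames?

1.6

The orange cube was near (8.5, 0.9) before and (8.4, 2.5) after, so it travelled √(0.1² + 1.6²) ≈ 1.6 units.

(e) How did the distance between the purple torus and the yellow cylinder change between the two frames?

+0.3

The distance was about 11.6 in the first image and 11.9 in the second, so they moved 0.3 units further apart.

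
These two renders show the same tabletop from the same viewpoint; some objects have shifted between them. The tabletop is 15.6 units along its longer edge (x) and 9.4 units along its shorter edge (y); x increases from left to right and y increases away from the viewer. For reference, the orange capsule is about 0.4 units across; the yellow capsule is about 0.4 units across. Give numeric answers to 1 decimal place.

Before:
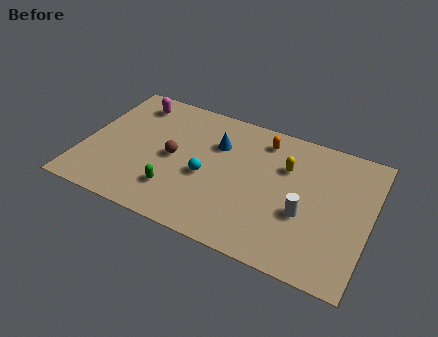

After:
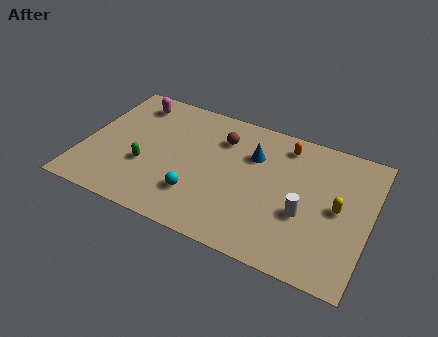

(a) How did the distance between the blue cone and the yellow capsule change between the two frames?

+1.3

Before: roughly 3.8 units apart; after: 5.1. That's 1.3 units further apart.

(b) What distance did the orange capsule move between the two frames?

1.2

From (9.5, 7.8) to (10.7, 7.9), the orange capsule covered √(1.2² + 0.1²) ≈ 1.2 units.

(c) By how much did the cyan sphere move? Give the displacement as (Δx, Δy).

(-0.3, -1.5)

The cyan sphere started near (6.8, 4.0) and ended near (6.5, 2.5).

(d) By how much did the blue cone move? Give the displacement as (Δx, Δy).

(2.0, 0.0)

From the two frames, the blue cone sits at roughly (7.1, 6.5) before and (9.1, 6.5) after.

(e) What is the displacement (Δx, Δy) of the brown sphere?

(2.4, 2.4)

The brown sphere started near (4.9, 4.6) and ended near (7.3, 7.0).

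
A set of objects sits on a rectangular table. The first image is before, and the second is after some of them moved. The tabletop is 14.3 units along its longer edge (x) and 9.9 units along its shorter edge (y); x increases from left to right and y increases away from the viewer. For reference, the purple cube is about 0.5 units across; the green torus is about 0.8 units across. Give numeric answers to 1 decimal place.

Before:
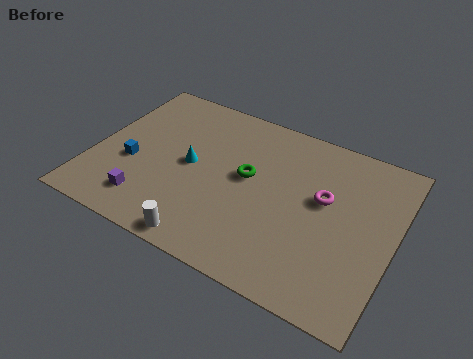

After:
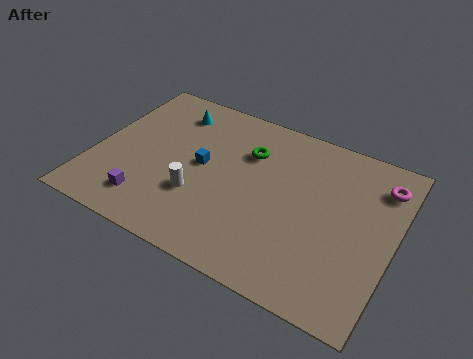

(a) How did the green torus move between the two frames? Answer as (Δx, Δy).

(-0.2, 1.5)

From the two frames, the green torus sits at roughly (7.3, 5.5) before and (7.1, 7.0) after.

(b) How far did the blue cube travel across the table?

3.5

The blue cube was near (1.9, 3.9) before and (5.1, 5.2) after, so it travelled √(3.2² + 1.3²) ≈ 3.5 units.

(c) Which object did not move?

the purple cube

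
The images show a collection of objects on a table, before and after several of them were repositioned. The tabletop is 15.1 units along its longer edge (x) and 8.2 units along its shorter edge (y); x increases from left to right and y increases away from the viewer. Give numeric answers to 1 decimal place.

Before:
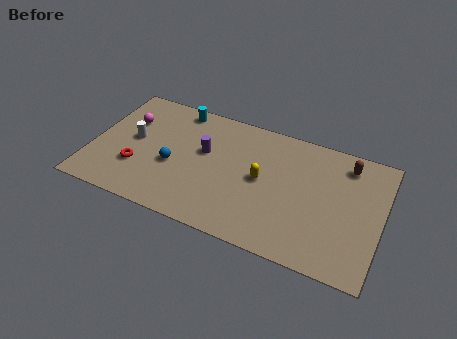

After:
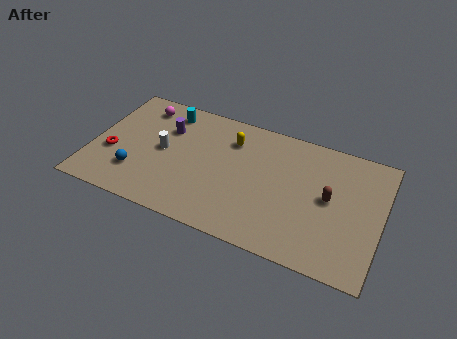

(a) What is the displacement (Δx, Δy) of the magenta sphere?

(0.6, 1.2)

The magenta sphere started near (1.6, 5.6) and ended near (2.2, 6.8).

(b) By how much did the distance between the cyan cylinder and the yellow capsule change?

-2.1

Before: roughly 5.7 units apart; after: 3.6. That's 2.1 units closer together.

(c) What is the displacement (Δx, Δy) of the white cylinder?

(1.6, -0.2)

The white cylinder started near (2.1, 4.4) and ended near (3.7, 4.2).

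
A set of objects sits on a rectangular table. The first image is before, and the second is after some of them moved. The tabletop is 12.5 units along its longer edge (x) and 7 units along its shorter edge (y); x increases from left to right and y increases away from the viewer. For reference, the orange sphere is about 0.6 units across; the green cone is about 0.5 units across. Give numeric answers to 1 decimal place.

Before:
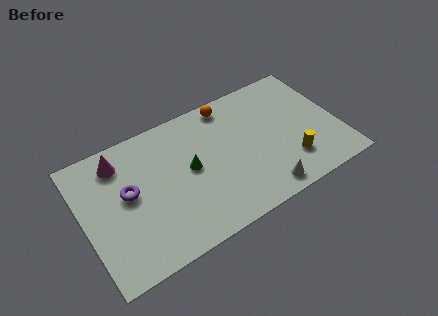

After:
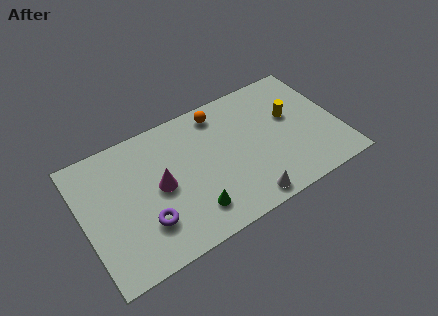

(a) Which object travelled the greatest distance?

the magenta cone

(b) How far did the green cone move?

2.2

The green cone moved from about (5.2, 3.7) to (5.0, 1.5), a distance of √(0.2² + 2.2²) ≈ 2.2.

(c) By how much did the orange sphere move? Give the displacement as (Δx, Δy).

(-0.5, -0.2)

The orange sphere started near (7.5, 6.2) and ended near (7.0, 6.0).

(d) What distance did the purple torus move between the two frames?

2.0

The purple torus was near (2.2, 3.9) before and (2.8, 2.0) after, so it travelled √(0.6² + 1.9²) ≈ 2.0 units.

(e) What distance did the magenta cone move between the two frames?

2.8

From (2.0, 5.7) to (3.7, 3.5), the magenta cone covered √(1.7² + 2.2²) ≈ 2.8 units.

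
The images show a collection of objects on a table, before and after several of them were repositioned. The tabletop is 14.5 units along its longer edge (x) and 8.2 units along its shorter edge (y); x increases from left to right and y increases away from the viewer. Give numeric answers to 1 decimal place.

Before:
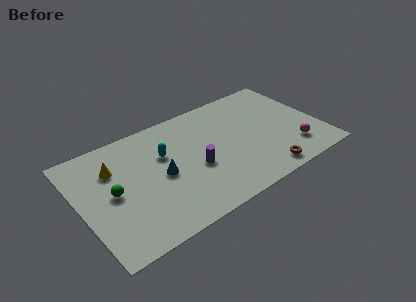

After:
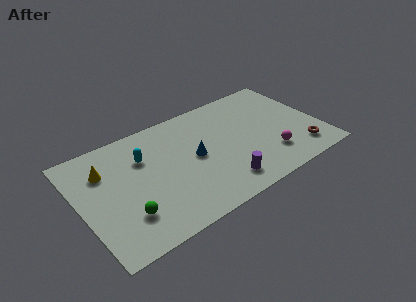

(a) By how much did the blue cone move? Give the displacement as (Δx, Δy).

(2.1, 0.3)

From the two frames, the blue cone sits at roughly (4.8, 3.9) before and (6.9, 4.2) after.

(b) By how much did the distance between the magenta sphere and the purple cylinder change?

-2.8

Before: roughly 6.0 units apart; after: 3.2. That's 2.8 units closer together.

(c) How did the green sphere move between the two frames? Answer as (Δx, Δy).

(0.5, -1.9)

The green sphere started near (1.9, 4.1) and ended near (2.4, 2.2).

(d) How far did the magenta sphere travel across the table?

1.4

The magenta sphere was near (12.6, 1.9) before and (11.2, 2.1) after, so it travelled √(1.4² + 0.2²) ≈ 1.4 units.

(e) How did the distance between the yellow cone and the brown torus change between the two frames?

+2.4

The distance was about 9.7 in the first image and 12.1 in the second, so they moved 2.4 units further apart.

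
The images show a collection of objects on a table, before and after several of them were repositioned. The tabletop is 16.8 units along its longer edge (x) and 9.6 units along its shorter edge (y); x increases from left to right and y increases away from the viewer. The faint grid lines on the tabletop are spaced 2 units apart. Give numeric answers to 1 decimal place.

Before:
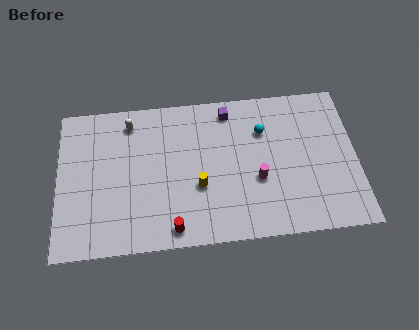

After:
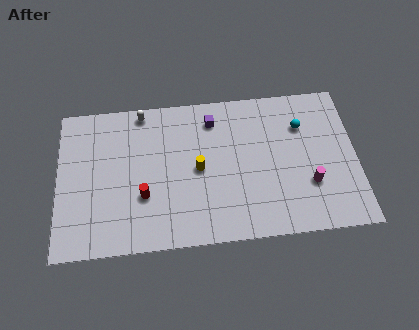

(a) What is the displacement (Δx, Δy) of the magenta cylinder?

(2.9, -0.6)

The magenta cylinder was at about (11.2, 3.7) and moved to about (14.1, 3.1).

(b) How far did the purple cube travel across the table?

1.0

The purple cube moved from about (9.7, 8.3) to (8.8, 7.8), a distance of √(0.9² + 0.5²) ≈ 1.0.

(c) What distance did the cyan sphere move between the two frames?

2.2

The cyan sphere was near (11.6, 6.8) before and (13.8, 6.9) after, so it travelled √(2.2² + 0.1²) ≈ 2.2 units.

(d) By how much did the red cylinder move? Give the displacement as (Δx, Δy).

(-1.6, 2.2)

The red cylinder was at about (6.4, 1.1) and moved to about (4.8, 3.3).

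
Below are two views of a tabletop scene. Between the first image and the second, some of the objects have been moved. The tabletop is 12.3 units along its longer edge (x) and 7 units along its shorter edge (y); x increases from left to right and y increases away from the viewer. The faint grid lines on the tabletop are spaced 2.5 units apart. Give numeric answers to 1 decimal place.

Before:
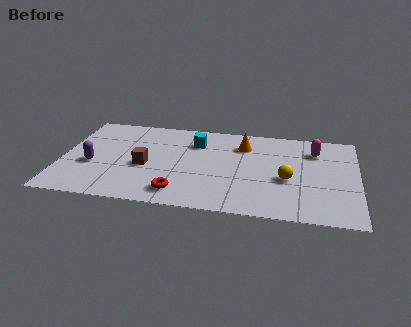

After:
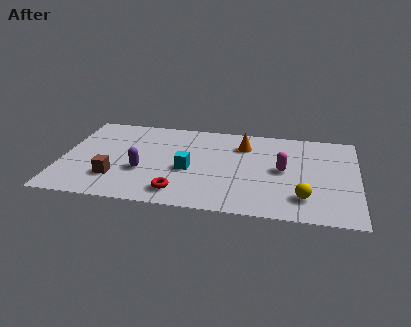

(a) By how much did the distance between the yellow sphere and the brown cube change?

+1.9

The distance was about 5.9 in the first image and 7.8 in the second, so they moved 1.9 units further apart.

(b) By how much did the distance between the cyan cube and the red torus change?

-2.2

Before: roughly 4.0 units apart; after: 1.8. That's 2.2 units closer together.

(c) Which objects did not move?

the orange cone and the red torus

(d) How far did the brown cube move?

1.6

The brown cube moved from about (3.5, 3.0) to (2.3, 1.9), a distance of √(1.2² + 1.1²) ≈ 1.6.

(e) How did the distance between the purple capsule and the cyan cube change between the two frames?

-2.9

Before: roughly 4.8 units apart; after: 1.9. That's 2.9 units closer together.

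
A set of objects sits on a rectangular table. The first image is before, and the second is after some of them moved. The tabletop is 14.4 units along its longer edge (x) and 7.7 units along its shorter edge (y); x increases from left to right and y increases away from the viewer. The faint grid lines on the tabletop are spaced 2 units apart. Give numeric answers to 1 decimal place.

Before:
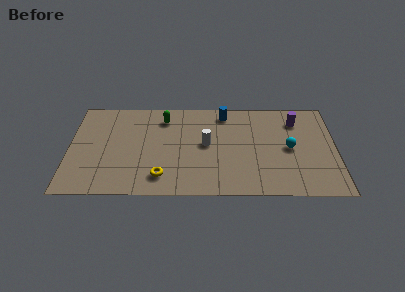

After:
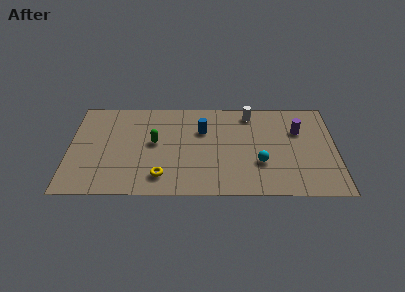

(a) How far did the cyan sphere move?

2.0

The cyan sphere was near (11.9, 3.8) before and (10.3, 2.6) after, so it travelled √(1.6² + 1.2²) ≈ 2.0 units.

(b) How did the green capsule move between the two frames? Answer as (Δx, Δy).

(-0.5, -2.0)

From the two frames, the green capsule sits at roughly (5.1, 6.2) before and (4.6, 4.2) after.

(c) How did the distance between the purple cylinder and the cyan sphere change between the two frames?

+1.1

The distance was about 2.2 in the first image and 3.3 in the second, so they moved 1.1 units further apart.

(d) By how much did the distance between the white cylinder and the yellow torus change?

+3.5

The distance was about 3.5 in the first image and 7.0 in the second, so they moved 3.5 units further apart.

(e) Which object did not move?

the yellow torus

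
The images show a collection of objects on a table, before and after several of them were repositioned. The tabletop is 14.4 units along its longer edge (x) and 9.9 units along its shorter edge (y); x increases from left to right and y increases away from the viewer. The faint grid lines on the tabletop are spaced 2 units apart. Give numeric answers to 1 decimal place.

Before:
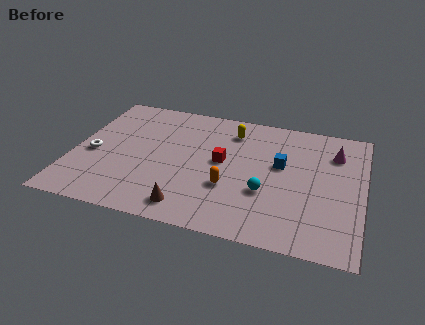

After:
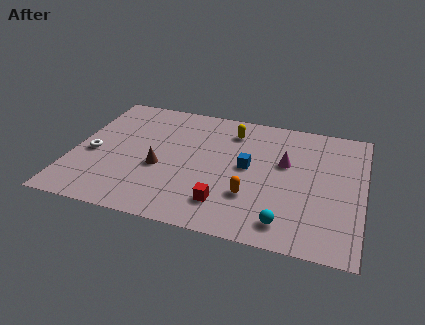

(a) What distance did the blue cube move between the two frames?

1.7

From (10.3, 5.8) to (8.7, 5.2), the blue cube covered √(1.6² + 0.6²) ≈ 1.7 units.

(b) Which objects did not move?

the white torus and the yellow capsule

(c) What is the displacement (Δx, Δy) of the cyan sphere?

(1.1, -2.0)

The cyan sphere started near (9.7, 3.5) and ended near (10.8, 1.5).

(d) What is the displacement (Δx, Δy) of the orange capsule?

(1.1, -0.4)

The orange capsule started near (7.9, 3.4) and ended near (9.0, 3.0).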